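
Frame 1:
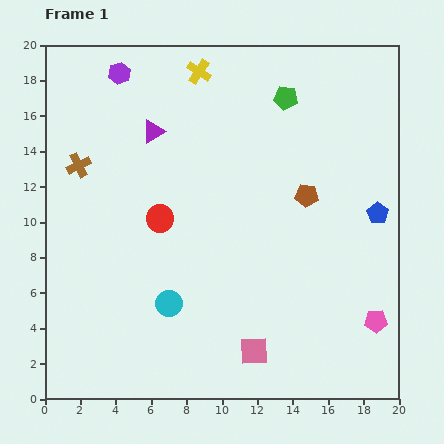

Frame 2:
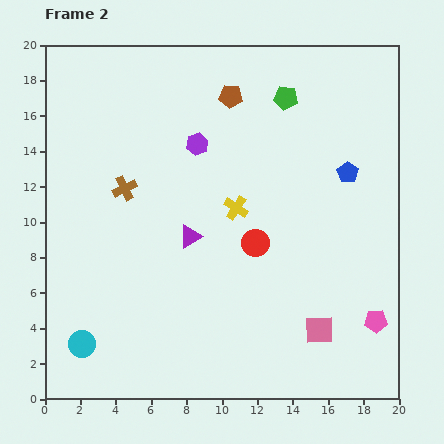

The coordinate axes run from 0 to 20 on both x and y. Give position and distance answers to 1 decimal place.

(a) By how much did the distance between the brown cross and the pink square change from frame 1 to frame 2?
-0.8

Distance in frame 1: 14.4. Distance in frame 2: 13.6.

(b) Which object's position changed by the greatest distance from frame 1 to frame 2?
the yellow cross

(moved 8.0; next 7.1)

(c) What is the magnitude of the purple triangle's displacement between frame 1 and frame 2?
6.3

The purple triangle moved from (6.1, 15.1) to (8.2, 9.2), a distance of √(2.1² + 5.9²) ≈ 6.3.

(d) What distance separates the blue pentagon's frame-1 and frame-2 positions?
2.9

The blue pentagon moved from (18.8, 10.5) to (17.1, 12.8), a distance of √(1.7² + 2.3²) ≈ 2.9.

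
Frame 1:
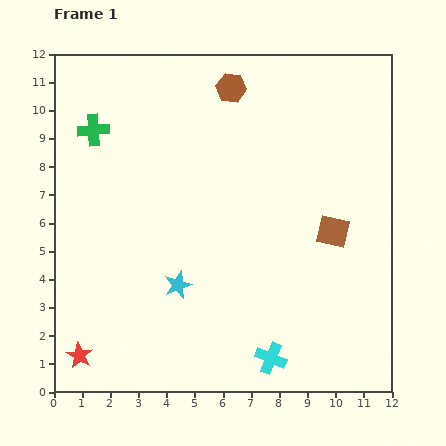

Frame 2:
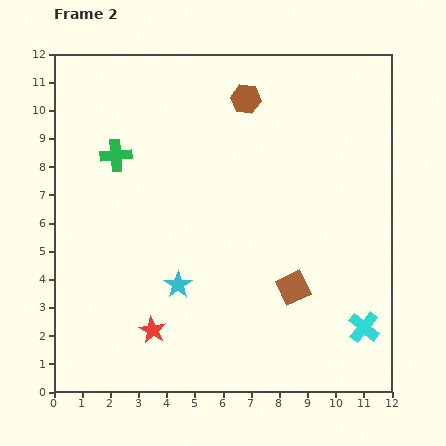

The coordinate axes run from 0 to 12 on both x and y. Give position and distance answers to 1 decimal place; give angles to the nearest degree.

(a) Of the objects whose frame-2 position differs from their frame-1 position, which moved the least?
the brown hexagon

(moved 0.6)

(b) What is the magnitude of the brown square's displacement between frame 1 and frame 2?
2.4

The brown square moved from (9.9, 5.7) to (8.5, 3.7), a distance of √(1.4² + 2.0²) ≈ 2.4.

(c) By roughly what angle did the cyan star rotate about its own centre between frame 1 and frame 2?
15° counter-clockwise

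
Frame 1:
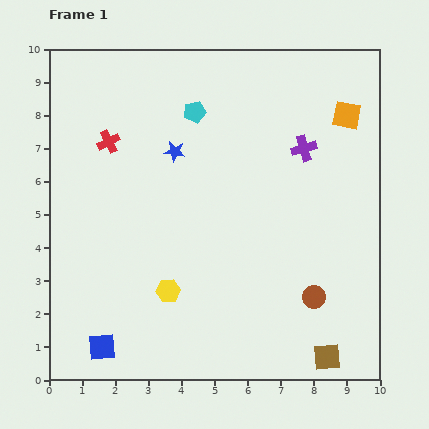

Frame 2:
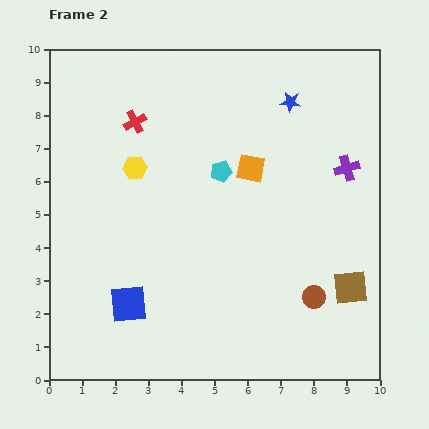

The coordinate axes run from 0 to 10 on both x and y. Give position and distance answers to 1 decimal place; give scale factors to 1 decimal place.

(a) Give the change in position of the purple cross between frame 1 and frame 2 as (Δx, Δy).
(1.3, -0.6)

The purple cross was at (7.7, 7.0) in frame 1 and (9.0, 6.4) in frame 2.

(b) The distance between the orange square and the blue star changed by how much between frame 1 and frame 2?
-3.0

Distance in frame 1: 5.3. Distance in frame 2: 2.3.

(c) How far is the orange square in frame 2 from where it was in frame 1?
3.3

The orange square moved from (9.0, 8.0) to (6.1, 6.4), a distance of √(2.9² + 1.6²) ≈ 3.3.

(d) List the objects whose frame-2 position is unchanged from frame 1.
the brown circle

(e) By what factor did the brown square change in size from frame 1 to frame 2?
1.3×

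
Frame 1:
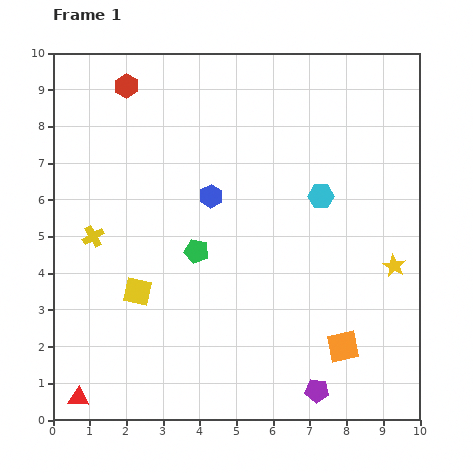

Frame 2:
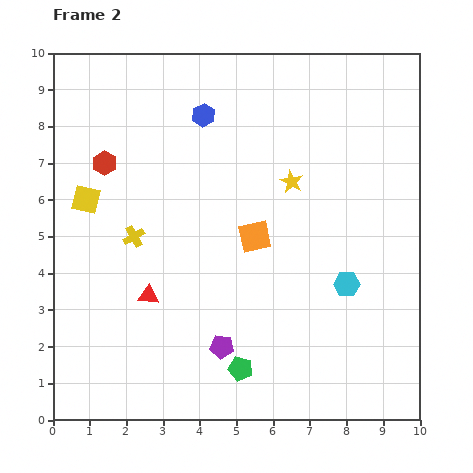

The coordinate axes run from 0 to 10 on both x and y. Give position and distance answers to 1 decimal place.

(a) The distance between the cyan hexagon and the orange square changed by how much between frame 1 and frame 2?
-1.3

Distance in frame 1: 4.1. Distance in frame 2: 2.8.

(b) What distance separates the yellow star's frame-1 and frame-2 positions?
3.6

The yellow star moved from (9.3, 4.2) to (6.5, 6.5), a distance of √(2.8² + 2.3²) ≈ 3.6.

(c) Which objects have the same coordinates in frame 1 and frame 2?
none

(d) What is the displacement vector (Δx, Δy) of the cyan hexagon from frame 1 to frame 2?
(0.7, -2.4)

The cyan hexagon was at (7.3, 6.1) in frame 1 and (8.0, 3.7) in frame 2.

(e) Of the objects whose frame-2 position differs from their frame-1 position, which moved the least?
the yellow cross

(moved 1.1)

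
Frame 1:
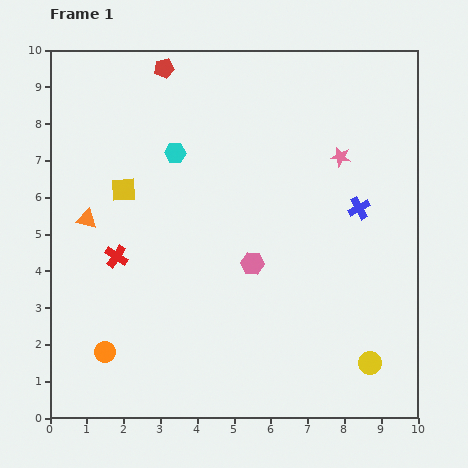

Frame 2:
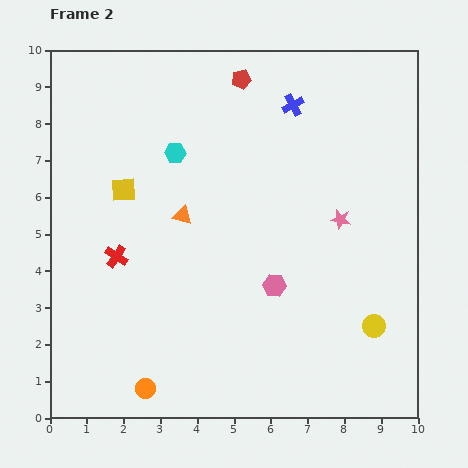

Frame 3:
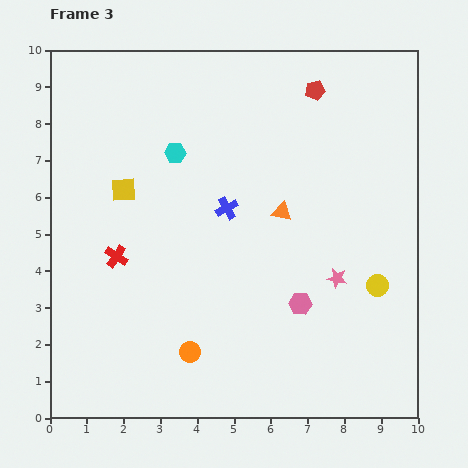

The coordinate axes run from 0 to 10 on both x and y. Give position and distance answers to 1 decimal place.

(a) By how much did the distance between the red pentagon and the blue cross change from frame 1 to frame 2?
-4.9

Distance in frame 1: 6.5. Distance in frame 2: 1.6.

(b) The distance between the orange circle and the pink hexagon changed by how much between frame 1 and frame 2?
-0.2

Distance in frame 1: 4.7. Distance in frame 2: 4.5.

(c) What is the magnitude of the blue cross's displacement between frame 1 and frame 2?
3.3

The blue cross moved from (8.4, 5.7) to (6.6, 8.5), a distance of √(1.8² + 2.8²) ≈ 3.3.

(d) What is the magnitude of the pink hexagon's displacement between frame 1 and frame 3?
1.7

The pink hexagon moved from (5.5, 4.2) to (6.8, 3.1), a distance of √(1.3² + 1.1²) ≈ 1.7.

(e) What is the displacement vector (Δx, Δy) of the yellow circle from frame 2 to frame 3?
(0.1, 1.1)

The yellow circle was at (8.8, 2.5) in frame 2 and (8.9, 3.6) in frame 3.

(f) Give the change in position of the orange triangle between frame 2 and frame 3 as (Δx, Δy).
(2.7, 0.1)

The orange triangle was at (3.6, 5.5) in frame 2 and (6.3, 5.6) in frame 3.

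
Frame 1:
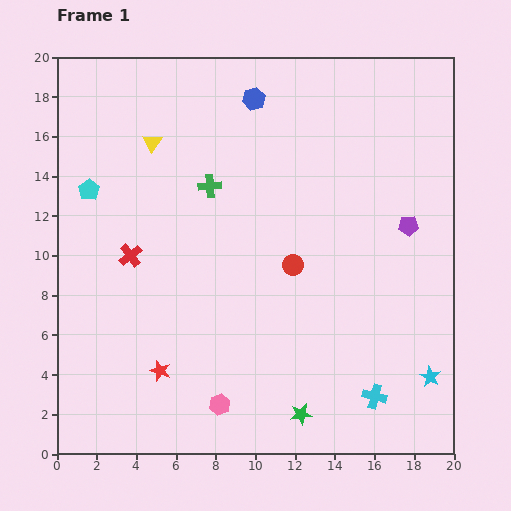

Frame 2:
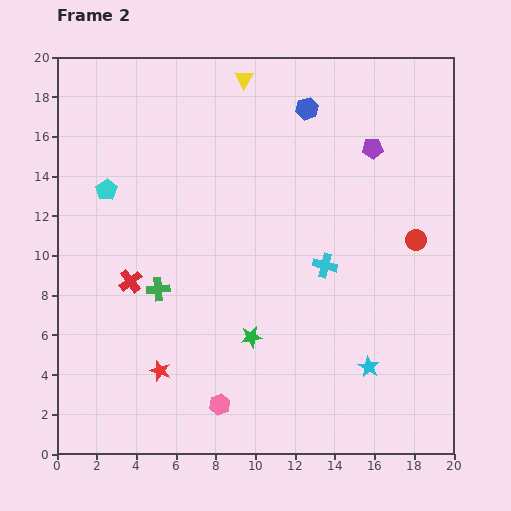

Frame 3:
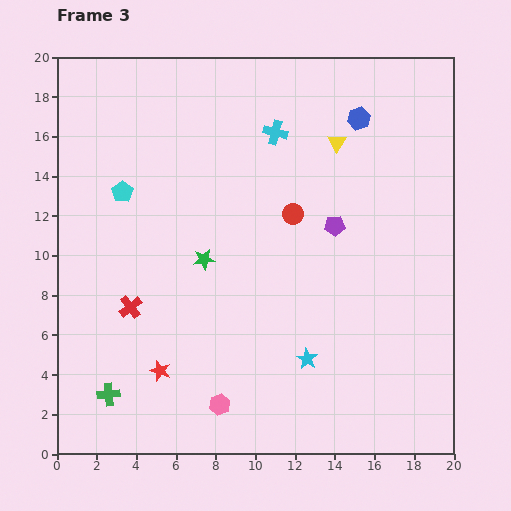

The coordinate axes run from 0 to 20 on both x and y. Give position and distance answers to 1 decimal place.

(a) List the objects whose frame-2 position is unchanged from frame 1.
the pink hexagon, the red star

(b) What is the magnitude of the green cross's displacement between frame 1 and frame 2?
5.8

The green cross moved from (7.7, 13.5) to (5.1, 8.3), a distance of √(2.6² + 5.2²) ≈ 5.8.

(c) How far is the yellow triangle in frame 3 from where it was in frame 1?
9.3

The yellow triangle moved from (4.8, 15.7) to (14.1, 15.7), a distance of √(9.3² + 0.0²) ≈ 9.3.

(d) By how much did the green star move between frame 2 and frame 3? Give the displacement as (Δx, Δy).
(-2.4, 3.9)

The green star was at (9.8, 5.9) in frame 2 and (7.4, 9.8) in frame 3.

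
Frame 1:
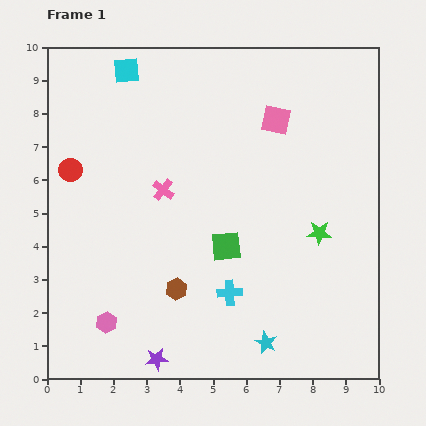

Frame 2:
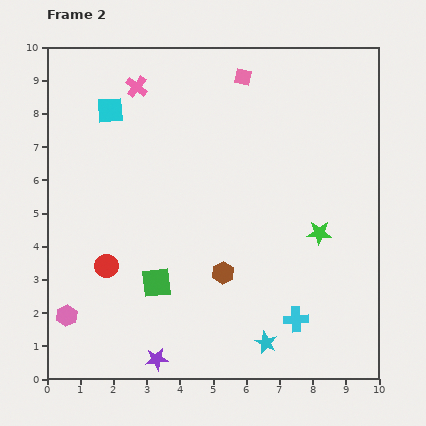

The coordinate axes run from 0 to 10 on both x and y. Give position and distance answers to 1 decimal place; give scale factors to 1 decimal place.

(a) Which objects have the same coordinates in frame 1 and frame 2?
the purple star, the green star, the cyan star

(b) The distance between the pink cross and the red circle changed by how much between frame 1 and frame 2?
+2.6

Distance in frame 1: 2.9. Distance in frame 2: 5.5.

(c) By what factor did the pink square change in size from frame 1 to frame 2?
0.6×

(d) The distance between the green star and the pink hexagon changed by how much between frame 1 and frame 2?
+1.1

Distance in frame 1: 6.9. Distance in frame 2: 8.0.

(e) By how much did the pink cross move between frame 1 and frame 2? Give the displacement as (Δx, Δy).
(-0.8, 3.1)

The pink cross was at (3.5, 5.7) in frame 1 and (2.7, 8.8) in frame 2.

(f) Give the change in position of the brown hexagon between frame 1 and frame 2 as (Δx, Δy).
(1.4, 0.5)

The brown hexagon was at (3.9, 2.7) in frame 1 and (5.3, 3.2) in frame 2.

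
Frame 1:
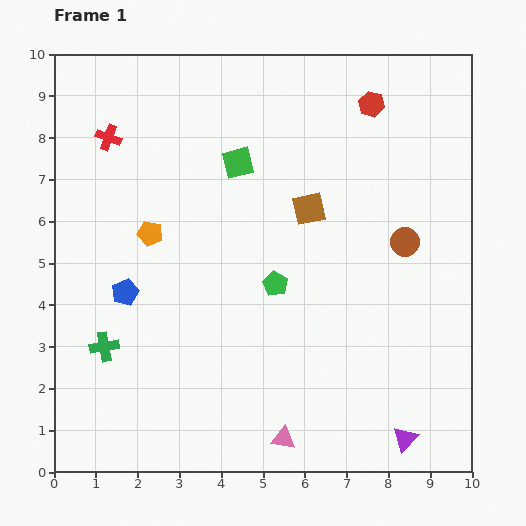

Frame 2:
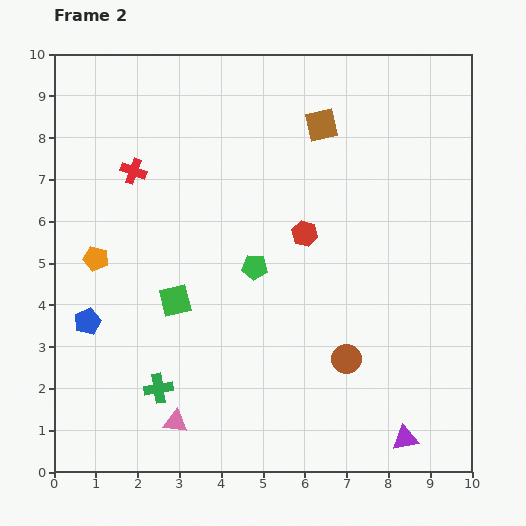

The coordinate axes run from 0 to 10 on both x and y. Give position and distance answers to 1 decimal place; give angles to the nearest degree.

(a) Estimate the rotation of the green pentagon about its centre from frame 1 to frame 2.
23° counter-clockwise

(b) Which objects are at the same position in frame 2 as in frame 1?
the purple triangle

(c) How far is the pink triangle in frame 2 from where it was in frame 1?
2.6

The pink triangle moved from (5.5, 0.8) to (2.9, 1.2), a distance of √(2.6² + 0.4²) ≈ 2.6.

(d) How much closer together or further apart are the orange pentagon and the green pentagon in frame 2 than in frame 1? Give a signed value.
+0.6

Distance in frame 1: 3.2. Distance in frame 2: 3.8.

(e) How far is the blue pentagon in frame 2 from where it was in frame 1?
1.1

The blue pentagon moved from (1.7, 4.3) to (0.8, 3.6), a distance of √(0.9² + 0.7²) ≈ 1.1.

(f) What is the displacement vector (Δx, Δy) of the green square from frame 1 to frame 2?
(-1.5, -3.3)

The green square was at (4.4, 7.4) in frame 1 and (2.9, 4.1) in frame 2.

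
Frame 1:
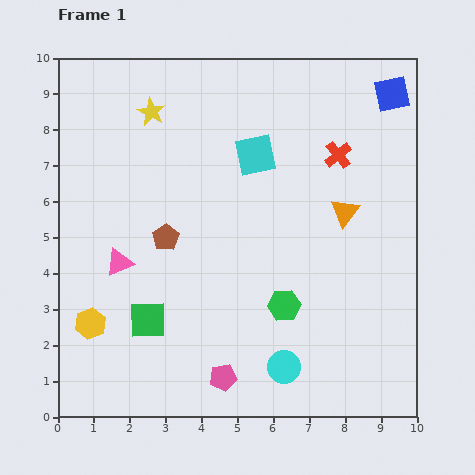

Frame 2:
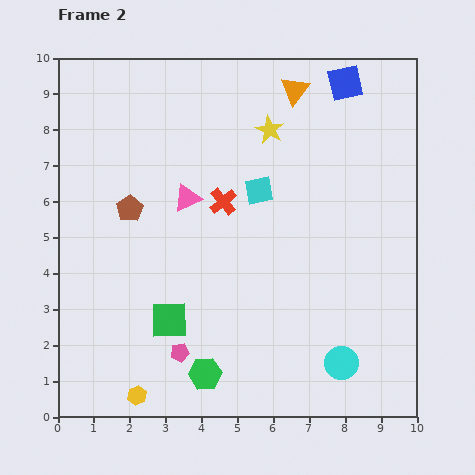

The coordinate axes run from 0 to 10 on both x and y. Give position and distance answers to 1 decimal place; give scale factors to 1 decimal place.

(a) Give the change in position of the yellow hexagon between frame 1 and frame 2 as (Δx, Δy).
(1.3, -2.0)

The yellow hexagon was at (0.9, 2.6) in frame 1 and (2.2, 0.6) in frame 2.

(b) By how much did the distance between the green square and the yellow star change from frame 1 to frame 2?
+0.2

Distance in frame 1: 5.8. Distance in frame 2: 6.0.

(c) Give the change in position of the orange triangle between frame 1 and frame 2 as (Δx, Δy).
(-1.4, 3.4)

The orange triangle was at (8.0, 5.7) in frame 1 and (6.6, 9.1) in frame 2.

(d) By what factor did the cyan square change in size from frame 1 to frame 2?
0.7×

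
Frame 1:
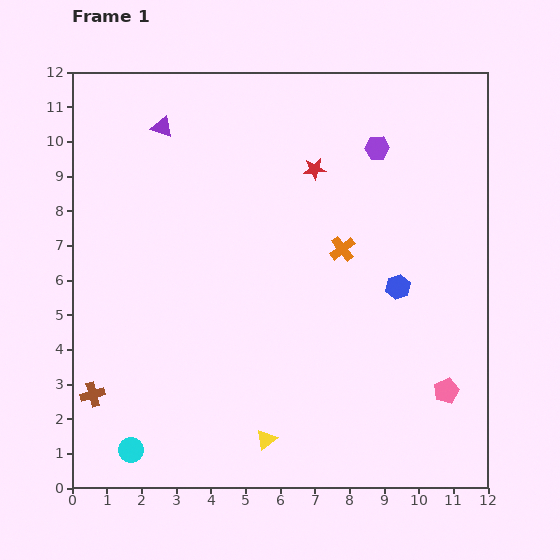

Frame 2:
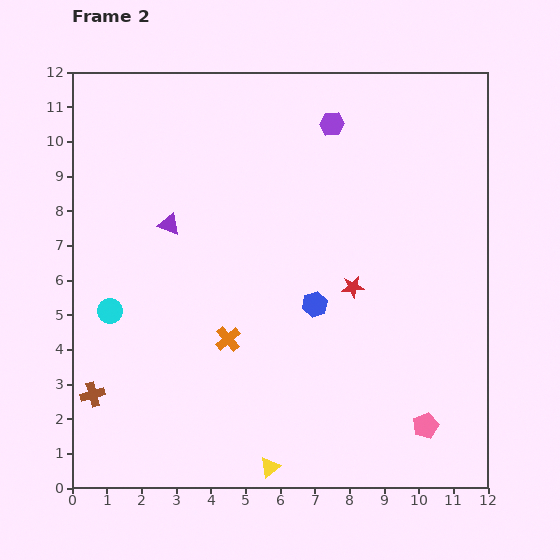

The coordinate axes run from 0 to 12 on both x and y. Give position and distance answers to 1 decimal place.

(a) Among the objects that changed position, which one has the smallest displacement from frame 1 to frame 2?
the yellow triangle

(moved 0.8)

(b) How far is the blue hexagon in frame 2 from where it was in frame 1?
2.5

The blue hexagon moved from (9.4, 5.8) to (7.0, 5.3), a distance of √(2.4² + 0.5²) ≈ 2.5.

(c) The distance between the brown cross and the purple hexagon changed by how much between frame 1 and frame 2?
-0.4

Distance in frame 1: 10.8. Distance in frame 2: 10.4.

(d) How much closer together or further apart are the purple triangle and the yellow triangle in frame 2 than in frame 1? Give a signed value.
-1.9

Distance in frame 1: 9.5. Distance in frame 2: 7.6.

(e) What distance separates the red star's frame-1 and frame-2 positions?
3.6

The red star moved from (7.0, 9.2) to (8.1, 5.8), a distance of √(1.1² + 3.4²) ≈ 3.6.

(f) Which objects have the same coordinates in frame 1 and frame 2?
the brown cross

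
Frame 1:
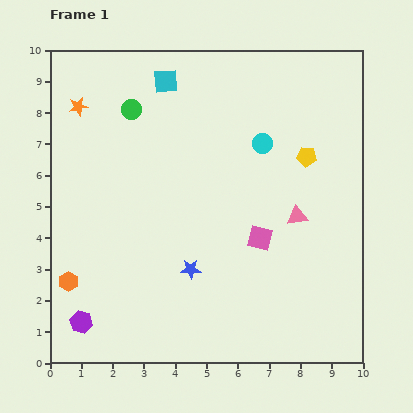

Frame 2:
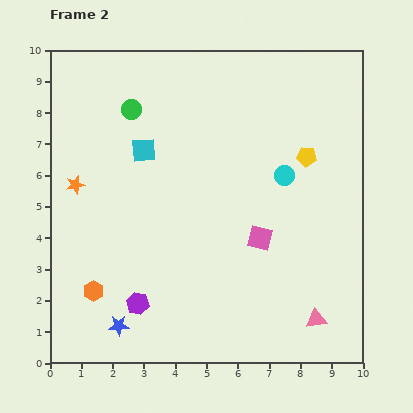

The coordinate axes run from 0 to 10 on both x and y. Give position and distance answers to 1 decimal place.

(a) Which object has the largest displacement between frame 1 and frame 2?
the pink triangle

(moved 3.4; next 2.9)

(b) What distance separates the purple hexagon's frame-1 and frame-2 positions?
1.9

The purple hexagon moved from (1.0, 1.3) to (2.8, 1.9), a distance of √(1.8² + 0.6²) ≈ 1.9.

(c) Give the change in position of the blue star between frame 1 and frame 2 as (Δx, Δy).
(-2.3, -1.8)

The blue star was at (4.5, 3.0) in frame 1 and (2.2, 1.2) in frame 2.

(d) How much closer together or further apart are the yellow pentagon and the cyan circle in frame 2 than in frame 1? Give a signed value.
-0.6

Distance in frame 1: 1.5. Distance in frame 2: 0.9.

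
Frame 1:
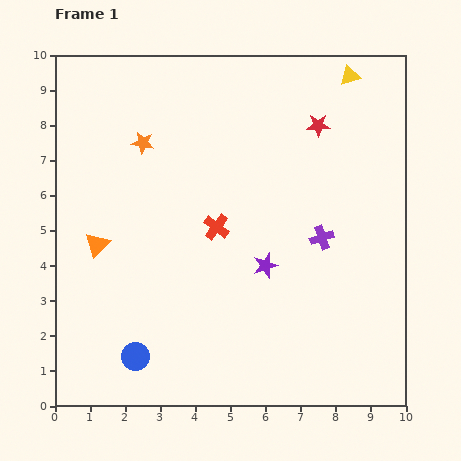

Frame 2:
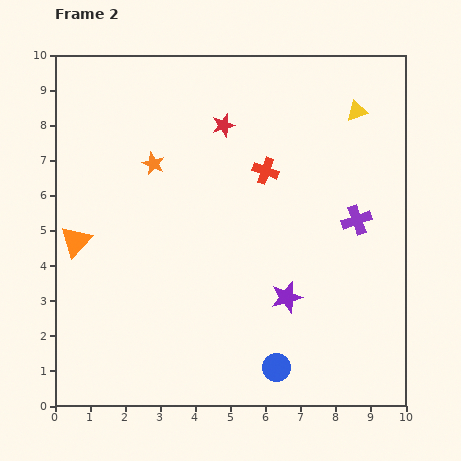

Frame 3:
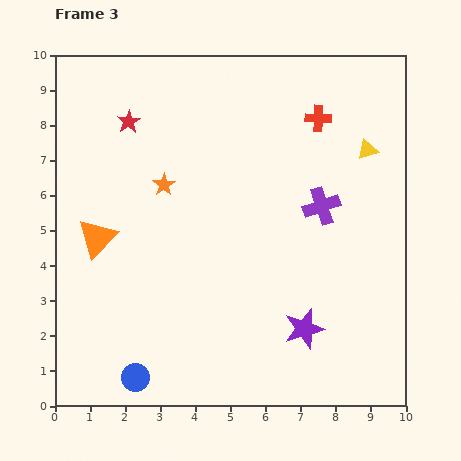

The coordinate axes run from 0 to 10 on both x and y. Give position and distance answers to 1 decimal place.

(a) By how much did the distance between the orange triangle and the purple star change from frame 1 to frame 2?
+1.4

Distance in frame 1: 4.8. Distance in frame 2: 6.2.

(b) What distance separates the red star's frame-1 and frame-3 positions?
5.4

The red star moved from (7.5, 8.0) to (2.1, 8.1), a distance of √(5.4² + 0.1²) ≈ 5.4.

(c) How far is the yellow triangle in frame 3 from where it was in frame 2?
1.1

The yellow triangle moved from (8.6, 8.4) to (8.9, 7.3), a distance of √(0.3² + 1.1²) ≈ 1.1.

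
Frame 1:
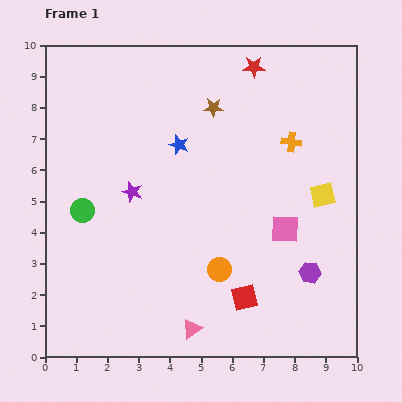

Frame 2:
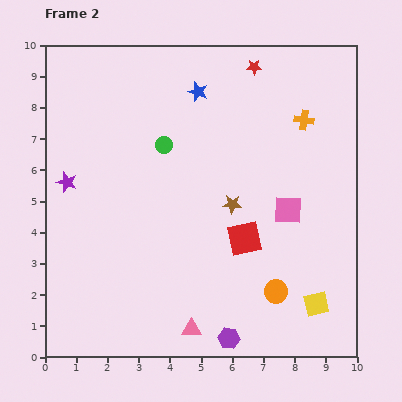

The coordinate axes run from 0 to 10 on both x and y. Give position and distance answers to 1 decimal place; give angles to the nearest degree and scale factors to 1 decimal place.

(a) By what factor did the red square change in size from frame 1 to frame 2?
1.3×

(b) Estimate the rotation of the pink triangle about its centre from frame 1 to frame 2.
34° clockwise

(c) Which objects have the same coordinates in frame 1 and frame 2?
the pink triangle, the red star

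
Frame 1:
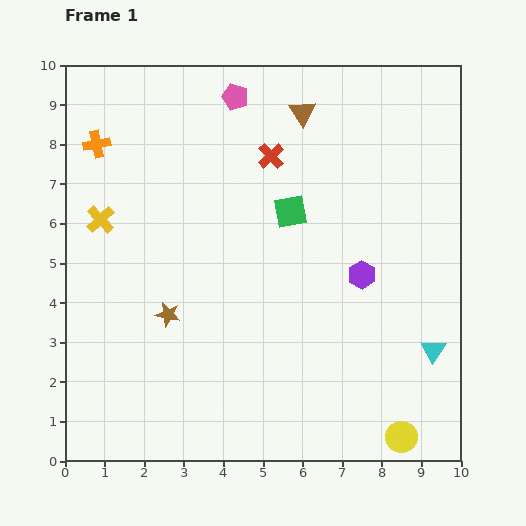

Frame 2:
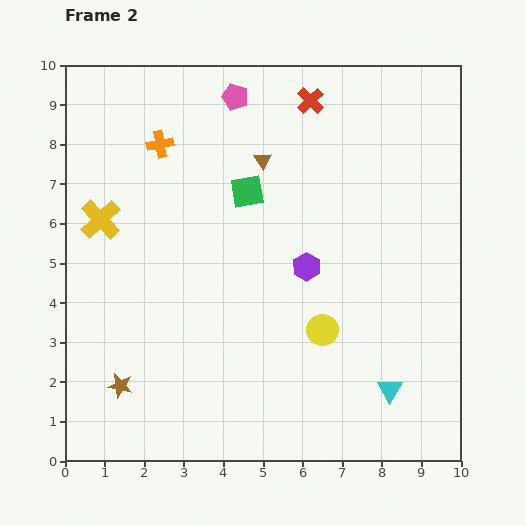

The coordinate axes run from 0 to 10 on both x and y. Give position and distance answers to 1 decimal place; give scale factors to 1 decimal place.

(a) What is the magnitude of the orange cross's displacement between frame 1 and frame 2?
1.6

The orange cross moved from (0.8, 8.0) to (2.4, 8.0), a distance of √(1.6² + 0.0²) ≈ 1.6.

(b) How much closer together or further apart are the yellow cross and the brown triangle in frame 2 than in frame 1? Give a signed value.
-1.4

Distance in frame 1: 5.8. Distance in frame 2: 4.4.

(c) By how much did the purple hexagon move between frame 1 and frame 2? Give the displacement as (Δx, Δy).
(-1.4, 0.2)

The purple hexagon was at (7.5, 4.7) in frame 1 and (6.1, 4.9) in frame 2.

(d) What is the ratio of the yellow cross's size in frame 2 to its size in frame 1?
1.4×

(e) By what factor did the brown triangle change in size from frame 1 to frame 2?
0.7×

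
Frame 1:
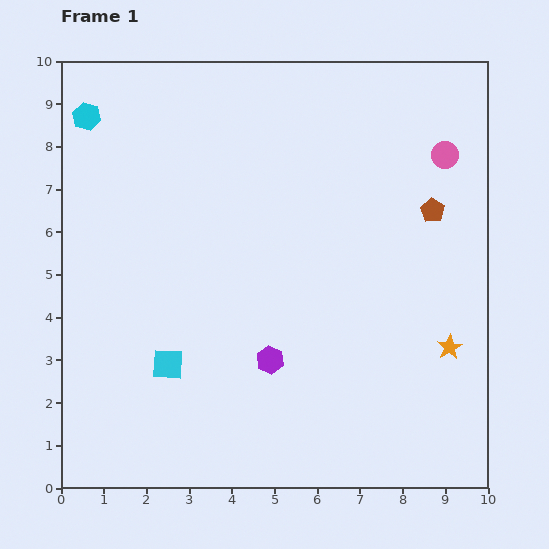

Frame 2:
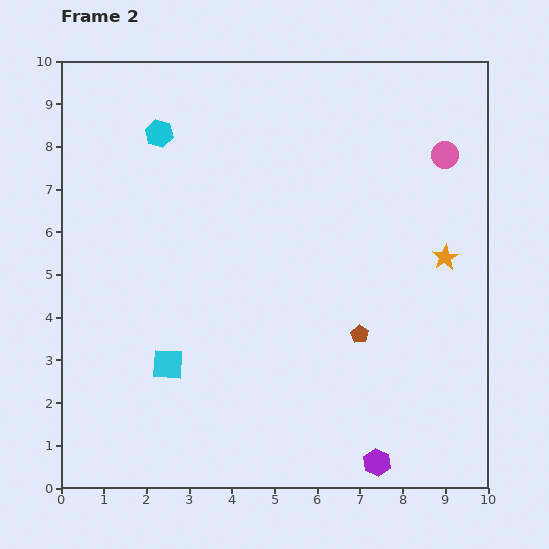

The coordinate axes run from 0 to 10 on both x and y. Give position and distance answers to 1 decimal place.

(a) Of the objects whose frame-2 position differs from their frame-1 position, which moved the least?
the cyan hexagon

(moved 1.7)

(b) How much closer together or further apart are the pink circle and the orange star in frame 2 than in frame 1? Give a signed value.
-2.1

Distance in frame 1: 4.5. Distance in frame 2: 2.4.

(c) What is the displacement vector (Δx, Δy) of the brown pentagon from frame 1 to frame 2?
(-1.7, -2.9)

The brown pentagon was at (8.7, 6.5) in frame 1 and (7.0, 3.6) in frame 2.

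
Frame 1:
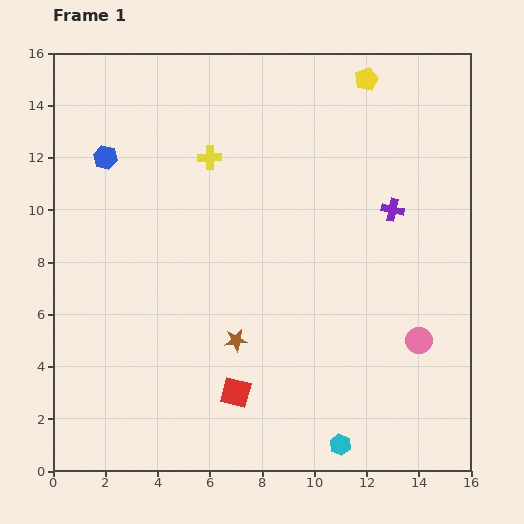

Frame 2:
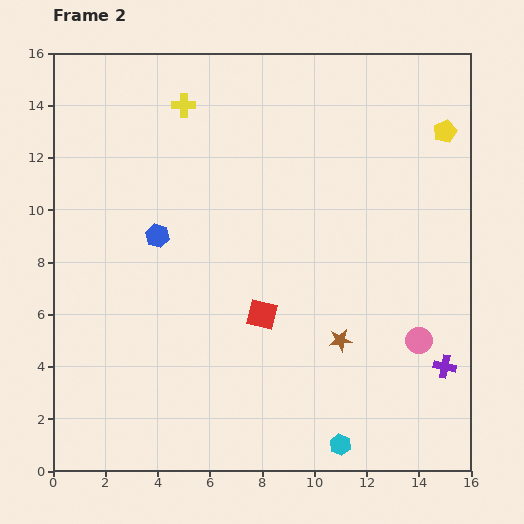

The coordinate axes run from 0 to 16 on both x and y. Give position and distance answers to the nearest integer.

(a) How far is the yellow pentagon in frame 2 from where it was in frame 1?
4

The yellow pentagon moved from (12, 15) to (15, 13), a distance of √(3² + 2²) ≈ 4.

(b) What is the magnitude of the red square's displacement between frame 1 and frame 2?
3

The red square moved from (7, 3) to (8, 6), a distance of √(1² + 3²) ≈ 3.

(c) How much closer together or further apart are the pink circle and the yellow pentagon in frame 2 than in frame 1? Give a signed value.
-2

Distance in frame 1: 10. Distance in frame 2: 8.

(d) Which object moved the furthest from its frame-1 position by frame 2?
the purple cross

(moved 6; next 4)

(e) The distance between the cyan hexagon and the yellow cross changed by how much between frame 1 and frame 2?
+2

Distance in frame 1: 12. Distance in frame 2: 14.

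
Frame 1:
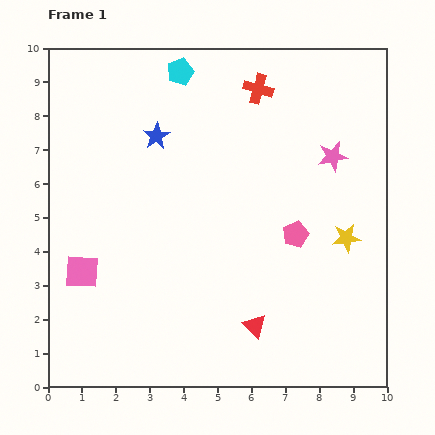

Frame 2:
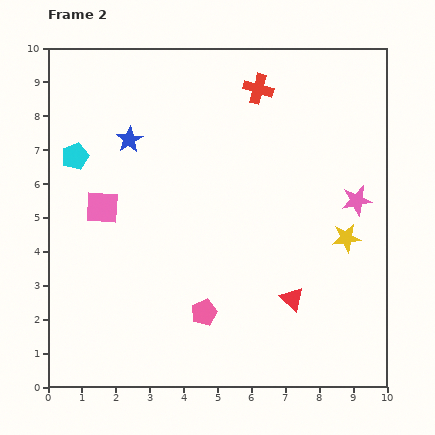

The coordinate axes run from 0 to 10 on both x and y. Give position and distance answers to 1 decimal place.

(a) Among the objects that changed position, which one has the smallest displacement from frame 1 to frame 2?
the blue star

(moved 0.8)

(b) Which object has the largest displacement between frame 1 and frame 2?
the cyan pentagon

(moved 4.0; next 3.5)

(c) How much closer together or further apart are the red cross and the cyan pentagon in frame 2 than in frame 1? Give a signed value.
+3.4

Distance in frame 1: 2.4. Distance in frame 2: 5.8.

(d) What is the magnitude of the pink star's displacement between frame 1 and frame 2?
1.5

The pink star moved from (8.4, 6.8) to (9.1, 5.5), a distance of √(0.7² + 1.3²) ≈ 1.5.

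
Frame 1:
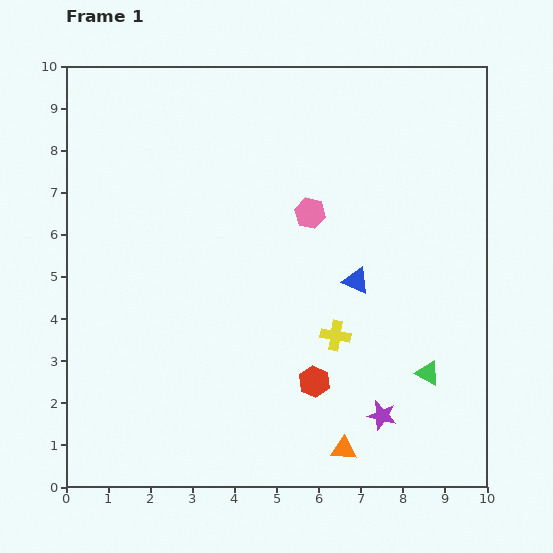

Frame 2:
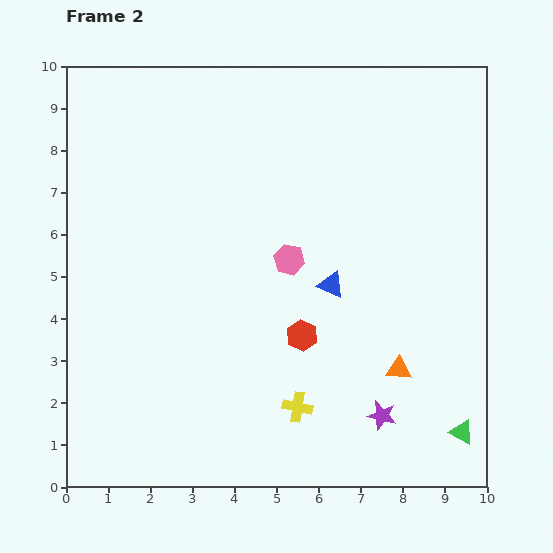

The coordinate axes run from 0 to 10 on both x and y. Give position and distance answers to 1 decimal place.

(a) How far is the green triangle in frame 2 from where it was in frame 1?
1.6

The green triangle moved from (8.6, 2.7) to (9.4, 1.3), a distance of √(0.8² + 1.4²) ≈ 1.6.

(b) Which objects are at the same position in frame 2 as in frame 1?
the purple star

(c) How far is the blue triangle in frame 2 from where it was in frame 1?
0.6

The blue triangle moved from (6.9, 4.9) to (6.3, 4.8), a distance of √(0.6² + 0.1²) ≈ 0.6.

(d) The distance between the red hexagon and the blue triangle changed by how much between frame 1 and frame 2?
-1.2

Distance in frame 1: 2.6. Distance in frame 2: 1.4.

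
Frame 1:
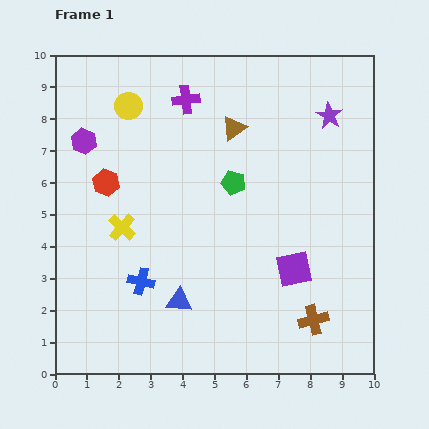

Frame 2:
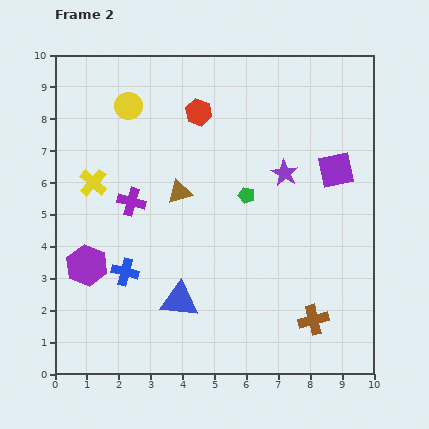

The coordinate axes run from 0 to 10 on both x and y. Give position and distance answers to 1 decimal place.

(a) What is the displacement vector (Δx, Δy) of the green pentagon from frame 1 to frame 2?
(0.4, -0.4)

The green pentagon was at (5.6, 6.0) in frame 1 and (6.0, 5.6) in frame 2.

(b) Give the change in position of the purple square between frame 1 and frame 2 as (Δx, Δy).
(1.3, 3.1)

The purple square was at (7.5, 3.3) in frame 1 and (8.8, 6.4) in frame 2.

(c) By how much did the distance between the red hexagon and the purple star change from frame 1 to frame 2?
-4.0

Distance in frame 1: 7.3. Distance in frame 2: 3.3.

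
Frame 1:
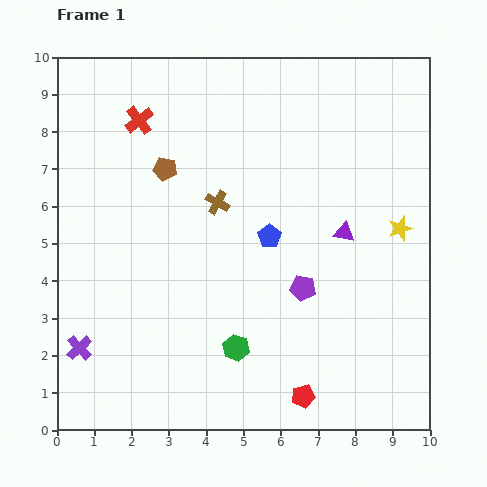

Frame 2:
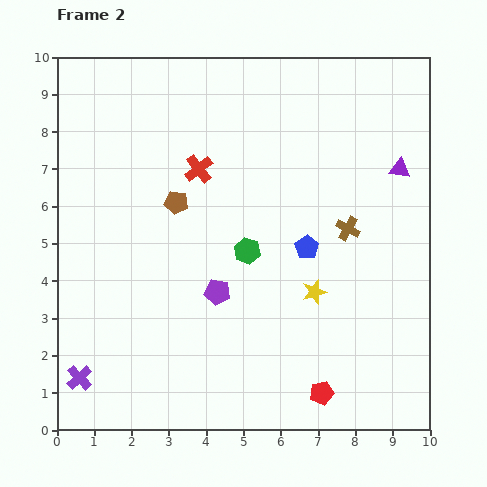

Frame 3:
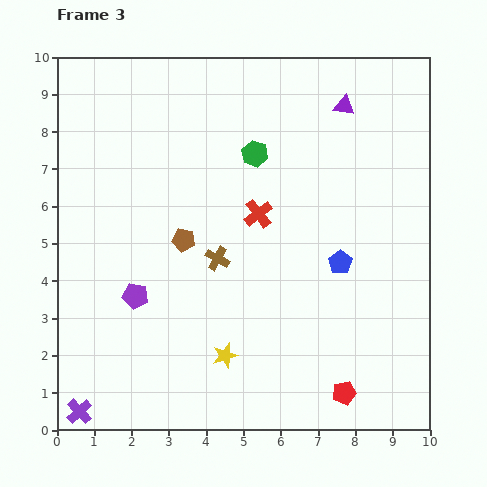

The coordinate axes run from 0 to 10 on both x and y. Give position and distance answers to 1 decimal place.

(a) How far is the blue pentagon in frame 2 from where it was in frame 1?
1.0

The blue pentagon moved from (5.7, 5.2) to (6.7, 4.9), a distance of √(1.0² + 0.3²) ≈ 1.0.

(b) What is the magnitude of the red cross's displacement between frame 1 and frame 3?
4.1

The red cross moved from (2.2, 8.3) to (5.4, 5.8), a distance of √(3.2² + 2.5²) ≈ 4.1.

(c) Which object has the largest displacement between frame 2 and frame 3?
the brown cross

(moved 3.6; next 2.9)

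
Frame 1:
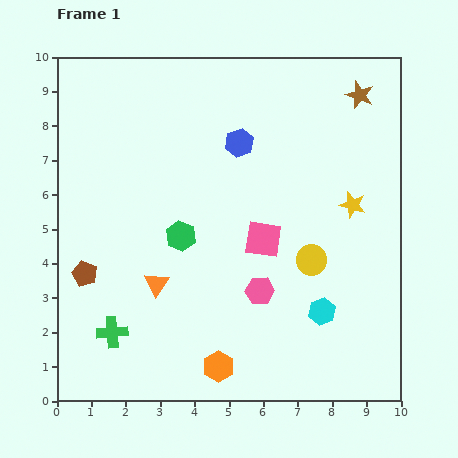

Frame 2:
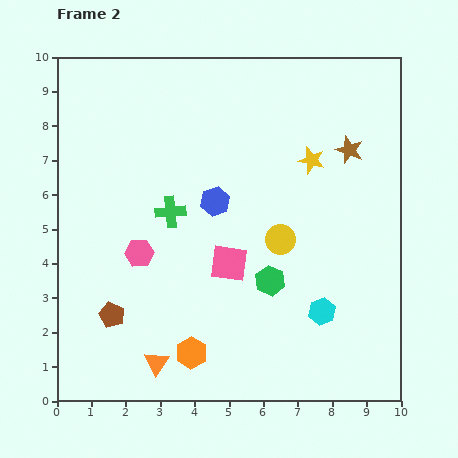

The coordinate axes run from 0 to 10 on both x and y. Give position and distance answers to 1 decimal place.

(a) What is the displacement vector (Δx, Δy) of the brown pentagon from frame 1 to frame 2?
(0.8, -1.2)

The brown pentagon was at (0.8, 3.7) in frame 1 and (1.6, 2.5) in frame 2.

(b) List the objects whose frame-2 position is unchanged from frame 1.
the cyan hexagon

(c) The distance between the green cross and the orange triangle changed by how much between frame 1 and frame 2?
+2.5

Distance in frame 1: 1.9. Distance in frame 2: 4.4.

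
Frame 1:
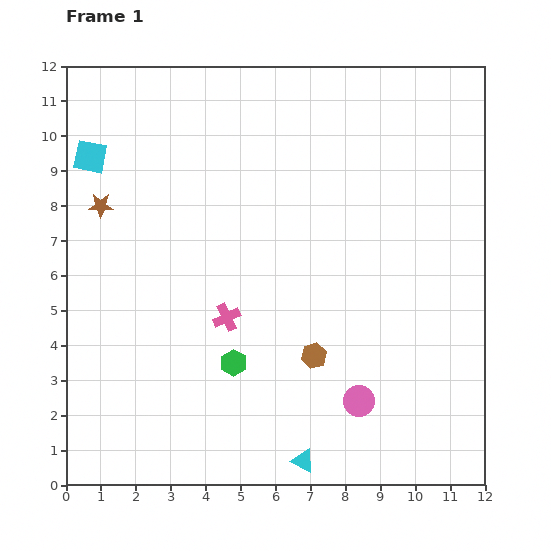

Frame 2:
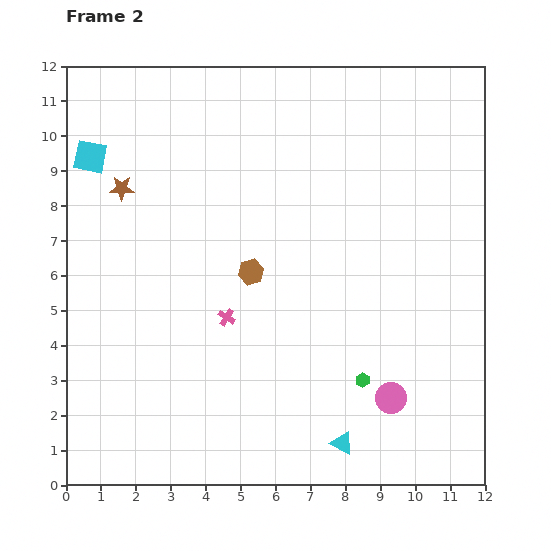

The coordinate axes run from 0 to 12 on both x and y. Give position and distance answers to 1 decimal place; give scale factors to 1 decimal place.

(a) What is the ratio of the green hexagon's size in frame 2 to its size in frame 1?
0.6×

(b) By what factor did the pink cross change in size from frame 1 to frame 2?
0.6×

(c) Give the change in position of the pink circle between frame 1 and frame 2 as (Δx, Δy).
(0.9, 0.1)

The pink circle was at (8.4, 2.4) in frame 1 and (9.3, 2.5) in frame 2.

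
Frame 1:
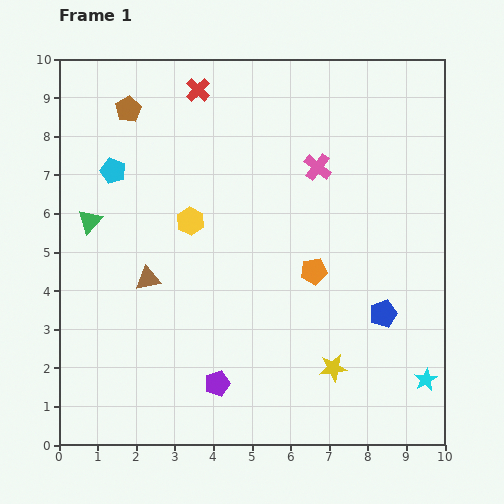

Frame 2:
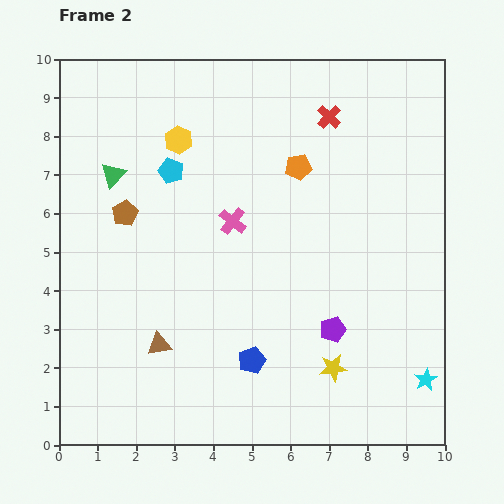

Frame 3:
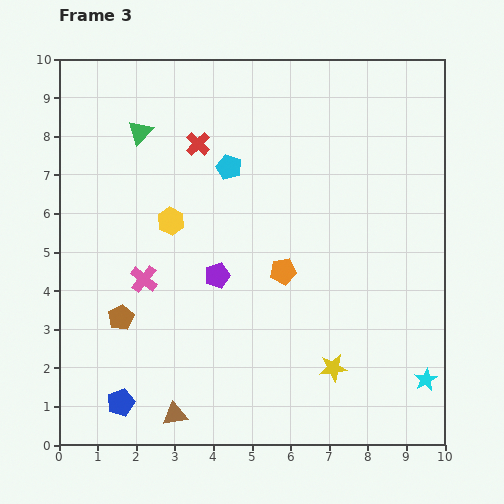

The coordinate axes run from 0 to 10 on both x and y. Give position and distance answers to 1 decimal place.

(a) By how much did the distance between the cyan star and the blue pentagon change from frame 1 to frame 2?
+2.5

Distance in frame 1: 2.0. Distance in frame 2: 4.5.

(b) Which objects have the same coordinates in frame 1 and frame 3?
the cyan star, the yellow star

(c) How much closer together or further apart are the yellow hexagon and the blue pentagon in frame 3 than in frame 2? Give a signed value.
-1.1

Distance in frame 2: 6.0. Distance in frame 3: 4.9.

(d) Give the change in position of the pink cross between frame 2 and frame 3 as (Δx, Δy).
(-2.3, -1.5)

The pink cross was at (4.5, 5.8) in frame 2 and (2.2, 4.3) in frame 3.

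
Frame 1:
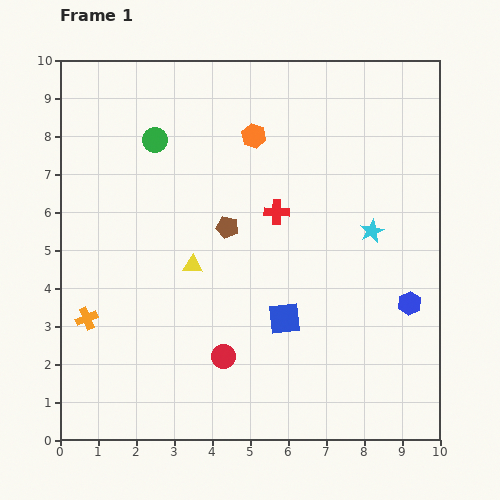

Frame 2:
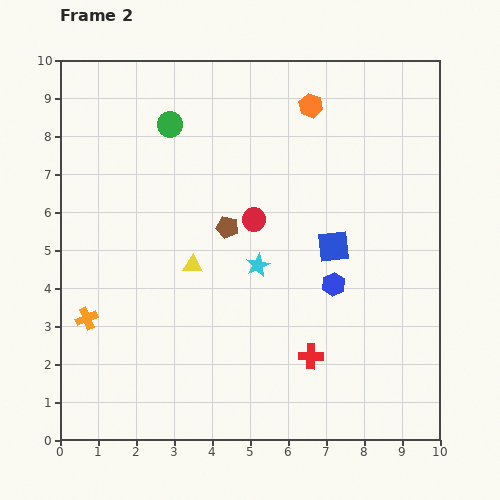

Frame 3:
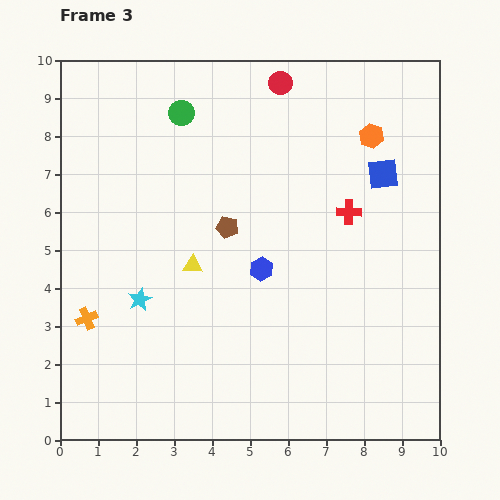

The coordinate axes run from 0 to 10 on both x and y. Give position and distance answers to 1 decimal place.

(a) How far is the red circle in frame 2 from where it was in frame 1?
3.7

The red circle moved from (4.3, 2.2) to (5.1, 5.8), a distance of √(0.8² + 3.6²) ≈ 3.7.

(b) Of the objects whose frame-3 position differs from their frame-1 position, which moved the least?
the green circle

(moved 1.0)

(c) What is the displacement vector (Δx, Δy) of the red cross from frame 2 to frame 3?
(1.0, 3.8)

The red cross was at (6.6, 2.2) in frame 2 and (7.6, 6.0) in frame 3.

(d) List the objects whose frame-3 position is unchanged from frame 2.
the orange cross, the yellow triangle, the brown pentagon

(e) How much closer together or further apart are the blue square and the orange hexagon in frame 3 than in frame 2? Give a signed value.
-2.7

Distance in frame 2: 3.7. Distance in frame 3: 1.0.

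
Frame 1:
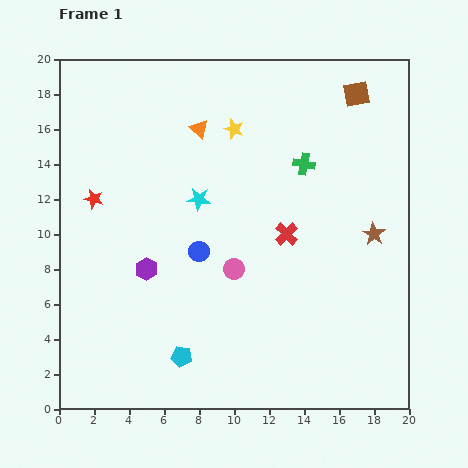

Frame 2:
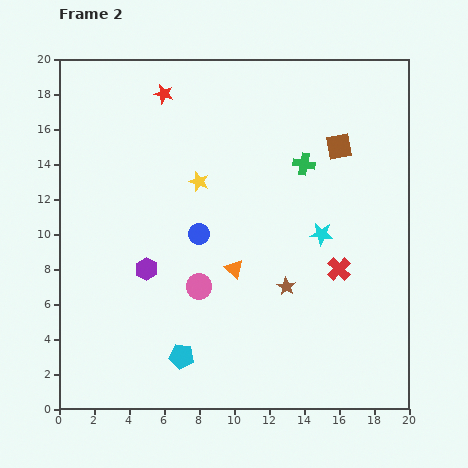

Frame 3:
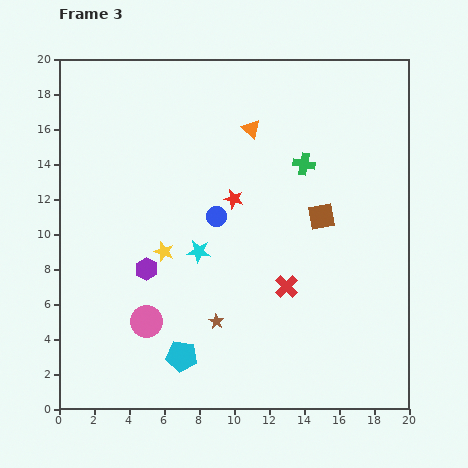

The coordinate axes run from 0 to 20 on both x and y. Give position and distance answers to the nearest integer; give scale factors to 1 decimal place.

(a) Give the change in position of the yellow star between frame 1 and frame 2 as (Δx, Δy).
(-2, -3)

The yellow star was at (10, 16) in frame 1 and (8, 13) in frame 2.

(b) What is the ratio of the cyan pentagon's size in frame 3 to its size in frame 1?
1.5×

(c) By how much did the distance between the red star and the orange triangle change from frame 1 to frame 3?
-3

Distance in frame 1: 7. Distance in frame 3: 4.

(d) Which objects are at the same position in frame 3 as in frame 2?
the purple hexagon, the green cross, the cyan pentagon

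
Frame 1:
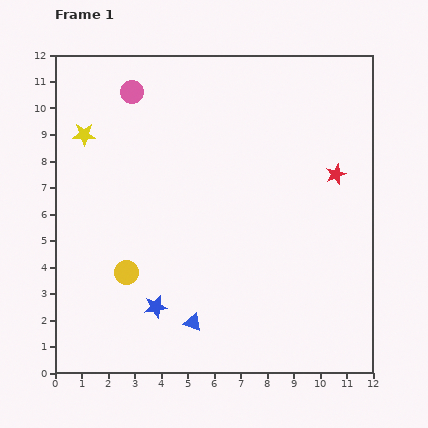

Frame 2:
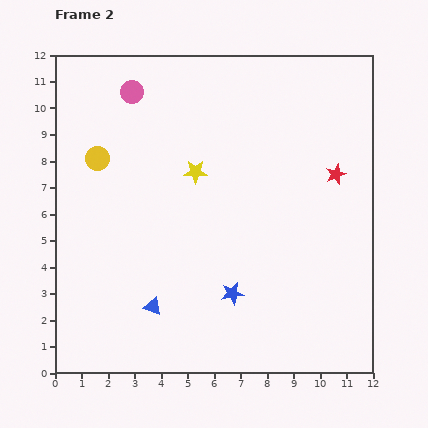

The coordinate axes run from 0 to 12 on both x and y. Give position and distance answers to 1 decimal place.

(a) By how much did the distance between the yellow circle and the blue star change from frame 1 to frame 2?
+5.5

Distance in frame 1: 1.7. Distance in frame 2: 7.2.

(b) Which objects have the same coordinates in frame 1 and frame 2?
the red star, the pink circle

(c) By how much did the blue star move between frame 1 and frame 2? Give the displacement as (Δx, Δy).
(2.9, 0.5)

The blue star was at (3.8, 2.5) in frame 1 and (6.7, 3.0) in frame 2.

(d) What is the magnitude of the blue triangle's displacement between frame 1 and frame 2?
1.6

The blue triangle moved from (5.2, 1.9) to (3.7, 2.5), a distance of √(1.5² + 0.6²) ≈ 1.6.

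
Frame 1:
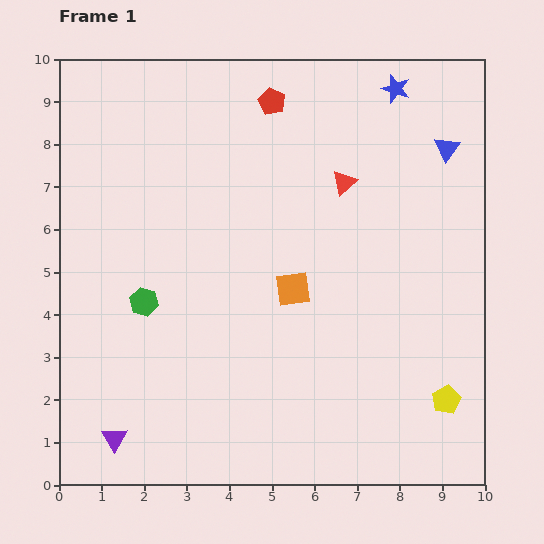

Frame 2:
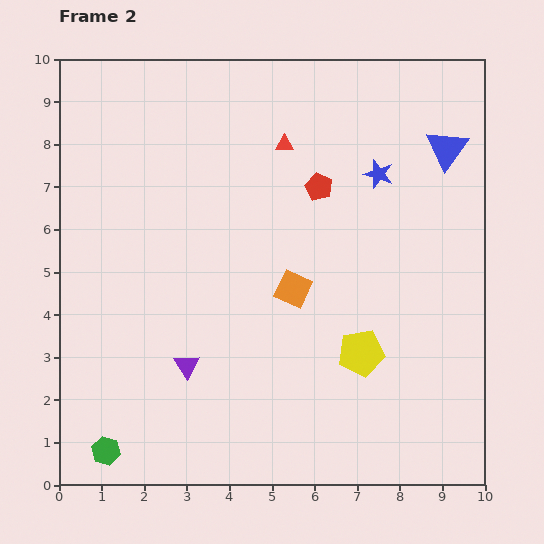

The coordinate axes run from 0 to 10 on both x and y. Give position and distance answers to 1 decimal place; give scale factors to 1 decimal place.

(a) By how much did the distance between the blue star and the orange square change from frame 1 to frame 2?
-1.9

Distance in frame 1: 5.3. Distance in frame 2: 3.4.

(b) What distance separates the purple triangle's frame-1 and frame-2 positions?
2.4

The purple triangle moved from (1.3, 1.1) to (3.0, 2.8), a distance of √(1.7² + 1.7²) ≈ 2.4.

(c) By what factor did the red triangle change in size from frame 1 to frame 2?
0.7×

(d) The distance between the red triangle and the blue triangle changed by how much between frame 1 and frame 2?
+1.3

Distance in frame 1: 2.5. Distance in frame 2: 3.8.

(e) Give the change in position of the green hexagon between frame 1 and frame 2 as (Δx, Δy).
(-0.9, -3.5)

The green hexagon was at (2.0, 4.3) in frame 1 and (1.1, 0.8) in frame 2.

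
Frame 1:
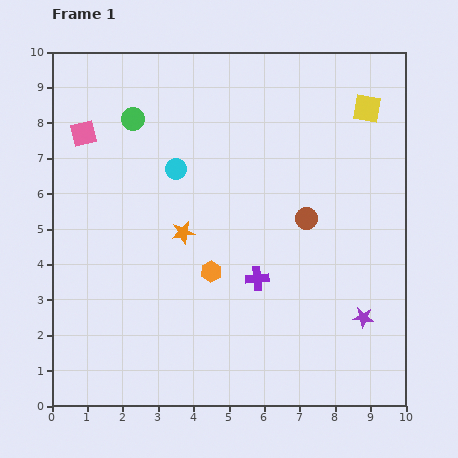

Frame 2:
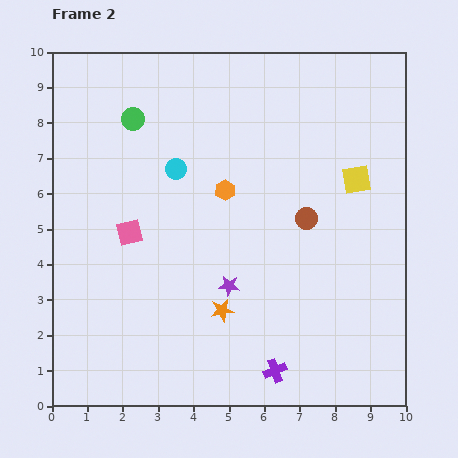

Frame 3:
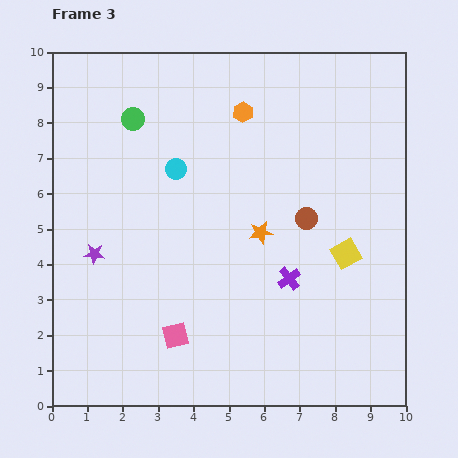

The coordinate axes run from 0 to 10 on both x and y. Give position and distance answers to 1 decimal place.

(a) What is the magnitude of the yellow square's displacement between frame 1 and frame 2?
2.0

The yellow square moved from (8.9, 8.4) to (8.6, 6.4), a distance of √(0.3² + 2.0²) ≈ 2.0.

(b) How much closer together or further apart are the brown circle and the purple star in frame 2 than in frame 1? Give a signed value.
-0.3

Distance in frame 1: 3.2. Distance in frame 2: 2.9.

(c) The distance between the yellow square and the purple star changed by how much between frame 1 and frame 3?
+1.2

Distance in frame 1: 5.9. Distance in frame 3: 7.1.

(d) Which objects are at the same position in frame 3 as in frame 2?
the brown circle, the green circle, the cyan circle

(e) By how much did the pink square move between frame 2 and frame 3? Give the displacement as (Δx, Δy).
(1.3, -2.9)

The pink square was at (2.2, 4.9) in frame 2 and (3.5, 2.0) in frame 3.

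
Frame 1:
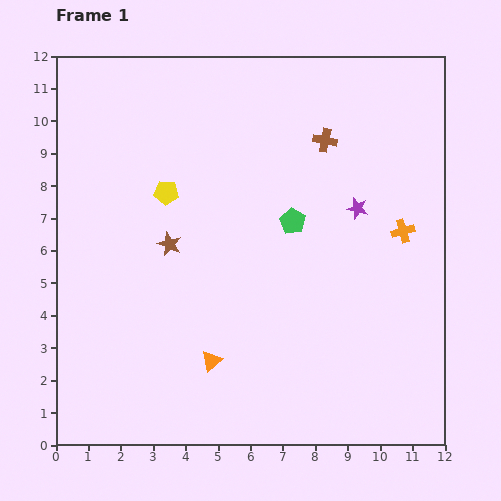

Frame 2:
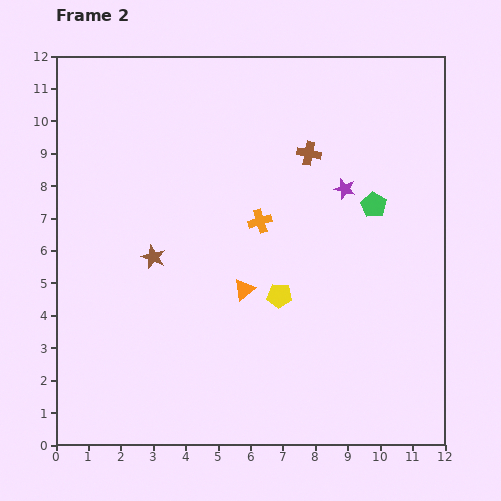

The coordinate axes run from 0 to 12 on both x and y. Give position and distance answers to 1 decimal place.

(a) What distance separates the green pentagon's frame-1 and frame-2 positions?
2.5

The green pentagon moved from (7.3, 6.9) to (9.8, 7.4), a distance of √(2.5² + 0.5²) ≈ 2.5.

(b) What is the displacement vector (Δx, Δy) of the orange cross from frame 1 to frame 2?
(-4.4, 0.3)

The orange cross was at (10.7, 6.6) in frame 1 and (6.3, 6.9) in frame 2.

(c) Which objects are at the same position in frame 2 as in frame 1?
none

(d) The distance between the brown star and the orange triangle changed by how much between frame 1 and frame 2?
-0.8

Distance in frame 1: 3.8. Distance in frame 2: 3.0.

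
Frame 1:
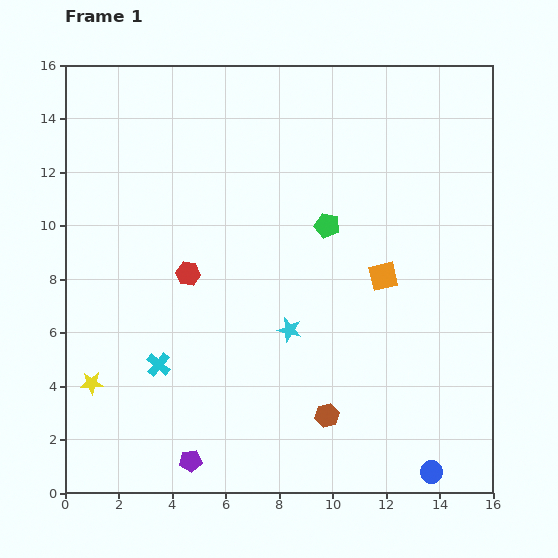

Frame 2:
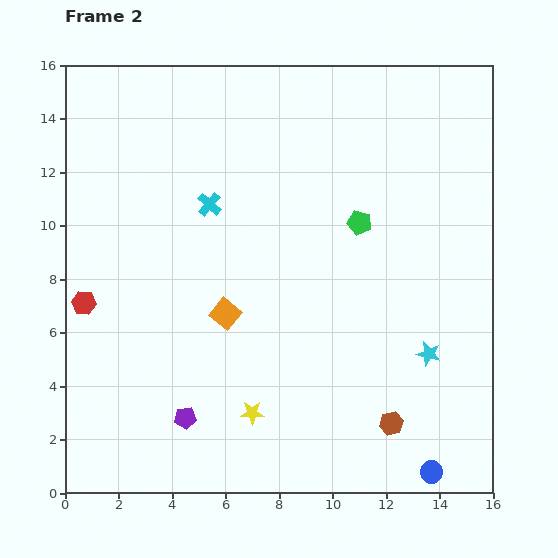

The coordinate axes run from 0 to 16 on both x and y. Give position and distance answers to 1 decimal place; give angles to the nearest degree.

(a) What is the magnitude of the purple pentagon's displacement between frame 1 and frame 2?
1.6

The purple pentagon moved from (4.7, 1.2) to (4.5, 2.8), a distance of √(0.2² + 1.6²) ≈ 1.6.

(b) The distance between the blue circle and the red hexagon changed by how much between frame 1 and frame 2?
+2.7

Distance in frame 1: 11.7. Distance in frame 2: 14.4.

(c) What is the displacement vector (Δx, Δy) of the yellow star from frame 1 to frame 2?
(6.0, -1.1)

The yellow star was at (1.0, 4.1) in frame 1 and (7.0, 3.0) in frame 2.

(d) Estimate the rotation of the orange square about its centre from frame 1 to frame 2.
37° counter-clockwise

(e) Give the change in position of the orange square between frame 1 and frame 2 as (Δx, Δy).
(-5.9, -1.4)

The orange square was at (11.9, 8.1) in frame 1 and (6.0, 6.7) in frame 2.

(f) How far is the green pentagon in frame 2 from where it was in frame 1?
1.2

The green pentagon moved from (9.8, 10.0) to (11.0, 10.1), a distance of √(1.2² + 0.1²) ≈ 1.2.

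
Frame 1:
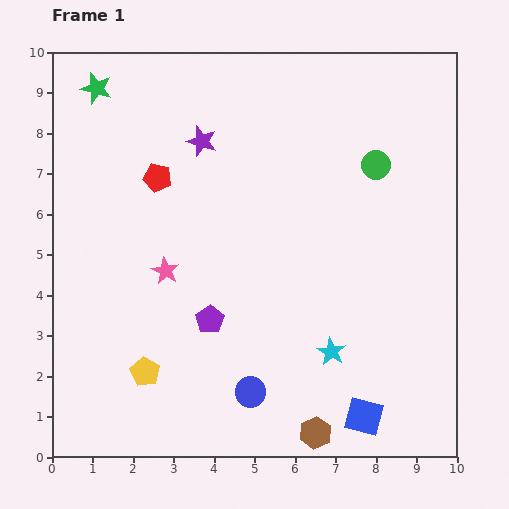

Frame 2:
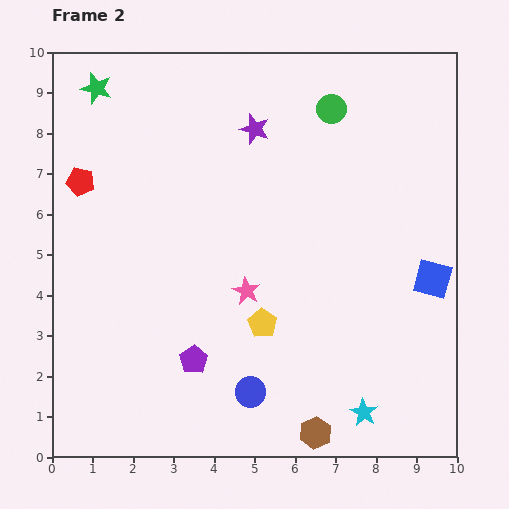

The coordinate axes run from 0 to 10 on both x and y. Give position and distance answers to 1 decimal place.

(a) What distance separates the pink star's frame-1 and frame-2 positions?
2.1

The pink star moved from (2.8, 4.6) to (4.8, 4.1), a distance of √(2.0² + 0.5²) ≈ 2.1.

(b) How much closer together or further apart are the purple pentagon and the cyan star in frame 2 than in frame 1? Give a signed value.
+1.3

Distance in frame 1: 3.1. Distance in frame 2: 4.4.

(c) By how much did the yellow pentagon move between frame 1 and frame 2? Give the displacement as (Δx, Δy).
(2.9, 1.2)

The yellow pentagon was at (2.3, 2.1) in frame 1 and (5.2, 3.3) in frame 2.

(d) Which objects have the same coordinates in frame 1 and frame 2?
the brown hexagon, the blue circle, the green star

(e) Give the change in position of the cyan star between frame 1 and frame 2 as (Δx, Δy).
(0.8, -1.5)

The cyan star was at (6.9, 2.6) in frame 1 and (7.7, 1.1) in frame 2.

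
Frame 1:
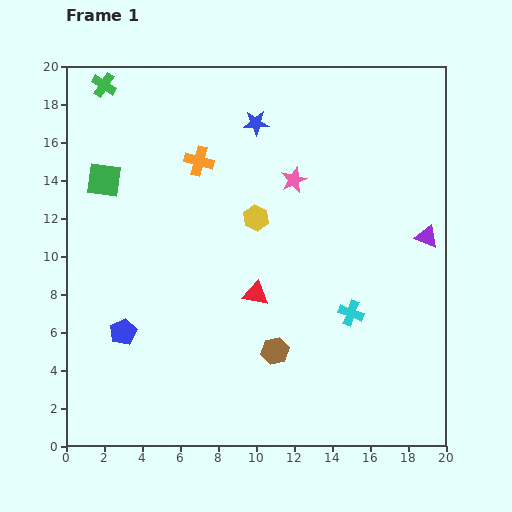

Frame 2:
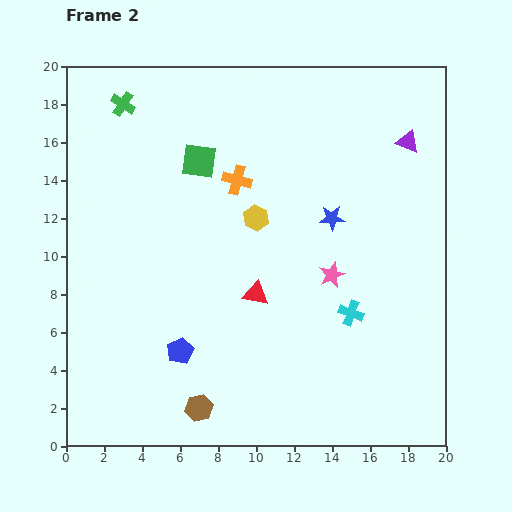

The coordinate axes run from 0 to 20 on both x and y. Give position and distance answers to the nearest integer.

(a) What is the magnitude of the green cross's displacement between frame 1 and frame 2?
1

The green cross moved from (2, 19) to (3, 18), a distance of √(1² + 1²) ≈ 1.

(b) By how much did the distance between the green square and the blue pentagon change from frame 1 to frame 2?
+2

Distance in frame 1: 8. Distance in frame 2: 10.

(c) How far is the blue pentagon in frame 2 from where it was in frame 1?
3

The blue pentagon moved from (3, 6) to (6, 5), a distance of √(3² + 1²) ≈ 3.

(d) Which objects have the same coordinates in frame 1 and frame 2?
the cyan cross, the yellow hexagon, the red triangle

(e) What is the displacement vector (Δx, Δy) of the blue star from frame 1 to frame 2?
(4, -5)

The blue star was at (10, 17) in frame 1 and (14, 12) in frame 2.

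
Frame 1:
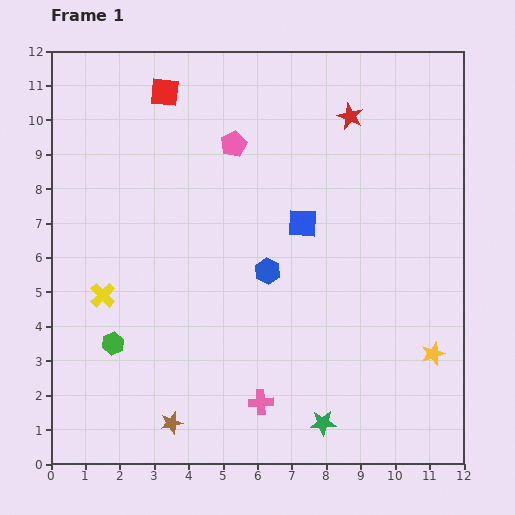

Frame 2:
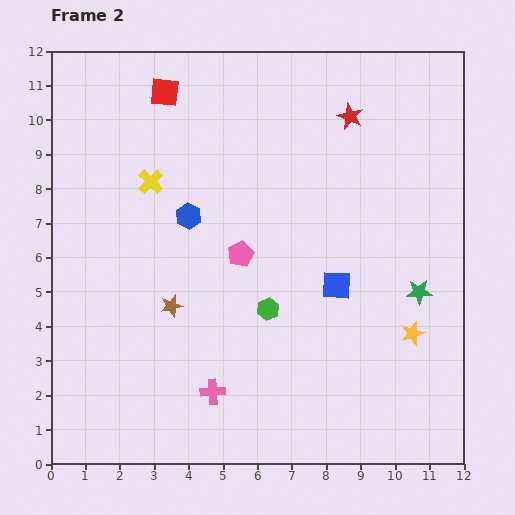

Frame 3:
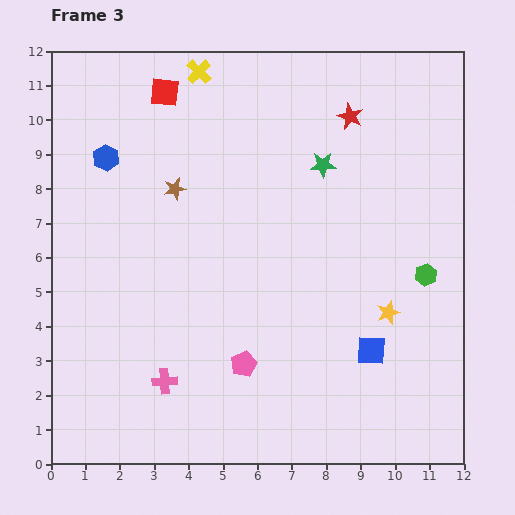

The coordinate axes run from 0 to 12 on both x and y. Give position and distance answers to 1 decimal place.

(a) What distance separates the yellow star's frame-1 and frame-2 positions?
0.8

The yellow star moved from (11.1, 3.2) to (10.5, 3.8), a distance of √(0.6² + 0.6²) ≈ 0.8.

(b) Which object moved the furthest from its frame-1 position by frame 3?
the green hexagon

(moved 9.3; next 7.5)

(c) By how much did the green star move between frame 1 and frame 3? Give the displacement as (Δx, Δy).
(0.0, 7.5)

The green star was at (7.9, 1.2) in frame 1 and (7.9, 8.7) in frame 3.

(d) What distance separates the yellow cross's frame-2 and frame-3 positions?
3.5

The yellow cross moved from (2.9, 8.2) to (4.3, 11.4), a distance of √(1.4² + 3.2²) ≈ 3.5.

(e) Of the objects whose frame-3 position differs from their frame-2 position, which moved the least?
the yellow star

(moved 0.9)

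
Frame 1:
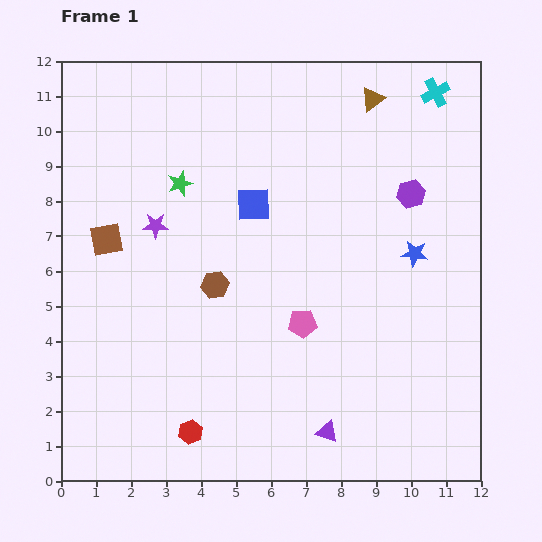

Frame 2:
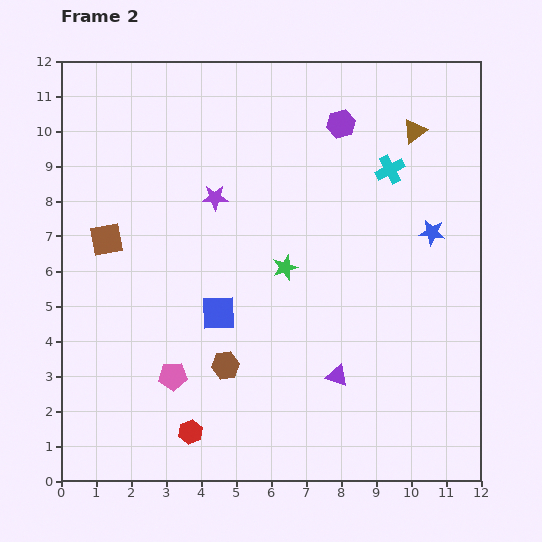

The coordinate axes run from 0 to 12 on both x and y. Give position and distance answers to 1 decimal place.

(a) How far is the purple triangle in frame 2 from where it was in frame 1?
1.6

The purple triangle moved from (7.6, 1.4) to (7.9, 3.0), a distance of √(0.3² + 1.6²) ≈ 1.6.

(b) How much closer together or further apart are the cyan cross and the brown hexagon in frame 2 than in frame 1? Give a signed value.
-1.1

Distance in frame 1: 8.4. Distance in frame 2: 7.3.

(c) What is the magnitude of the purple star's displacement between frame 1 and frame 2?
1.9

The purple star moved from (2.7, 7.3) to (4.4, 8.1), a distance of √(1.7² + 0.8²) ≈ 1.9.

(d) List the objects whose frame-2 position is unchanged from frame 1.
the brown square, the red hexagon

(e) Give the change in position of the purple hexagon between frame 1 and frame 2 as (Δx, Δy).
(-2.0, 2.0)

The purple hexagon was at (10.0, 8.2) in frame 1 and (8.0, 10.2) in frame 2.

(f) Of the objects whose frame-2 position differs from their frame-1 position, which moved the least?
the blue star

(moved 0.8)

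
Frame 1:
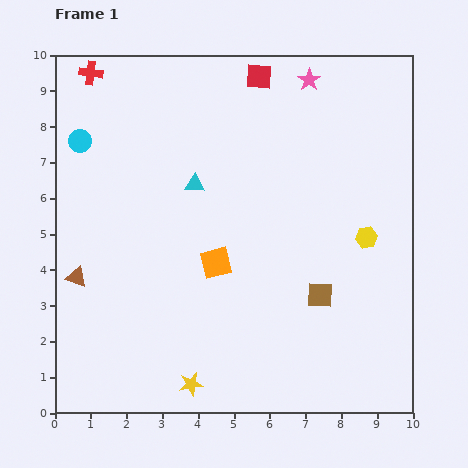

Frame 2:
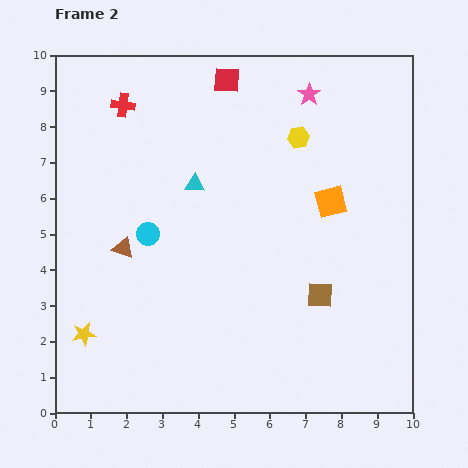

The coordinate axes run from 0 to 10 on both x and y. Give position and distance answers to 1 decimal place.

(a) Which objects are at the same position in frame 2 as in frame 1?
the cyan triangle, the brown square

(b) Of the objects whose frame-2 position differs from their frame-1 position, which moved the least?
the pink star

(moved 0.4)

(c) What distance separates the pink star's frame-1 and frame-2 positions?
0.4

The pink star moved from (7.1, 9.3) to (7.1, 8.9), a distance of √(0.0² + 0.4²) ≈ 0.4.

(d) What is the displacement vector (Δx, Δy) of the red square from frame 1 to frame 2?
(-0.9, -0.1)

The red square was at (5.7, 9.4) in frame 1 and (4.8, 9.3) in frame 2.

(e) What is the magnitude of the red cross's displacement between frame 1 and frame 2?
1.3

The red cross moved from (1.0, 9.5) to (1.9, 8.6), a distance of √(0.9² + 0.9²) ≈ 1.3.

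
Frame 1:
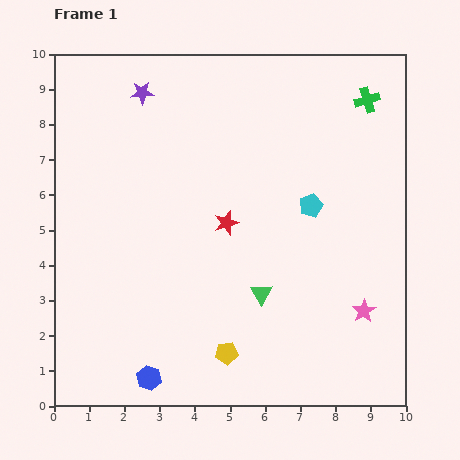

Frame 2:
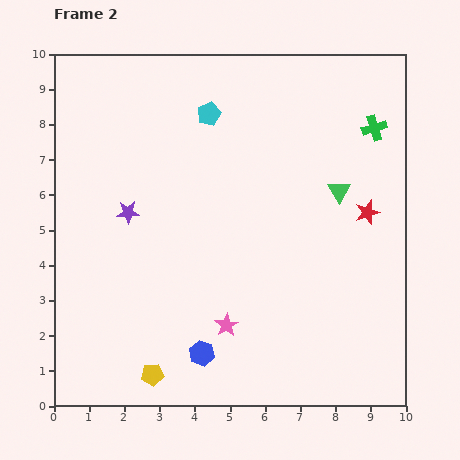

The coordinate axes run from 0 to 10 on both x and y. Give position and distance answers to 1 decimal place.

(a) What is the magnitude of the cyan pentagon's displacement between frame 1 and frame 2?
3.9

The cyan pentagon moved from (7.3, 5.7) to (4.4, 8.3), a distance of √(2.9² + 2.6²) ≈ 3.9.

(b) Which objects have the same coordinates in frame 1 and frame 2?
none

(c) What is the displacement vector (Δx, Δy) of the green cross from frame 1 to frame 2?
(0.2, -0.8)

The green cross was at (8.9, 8.7) in frame 1 and (9.1, 7.9) in frame 2.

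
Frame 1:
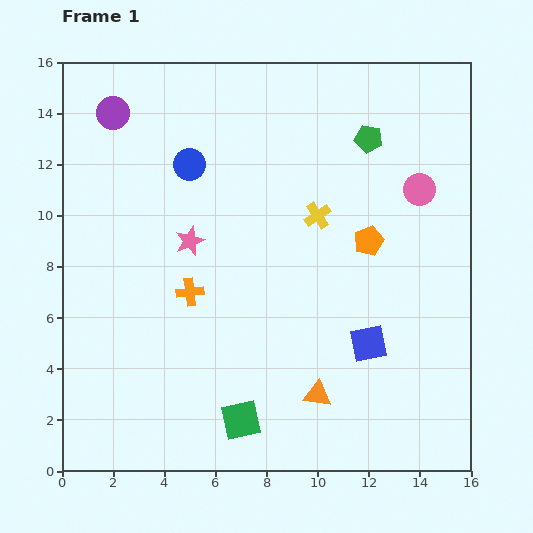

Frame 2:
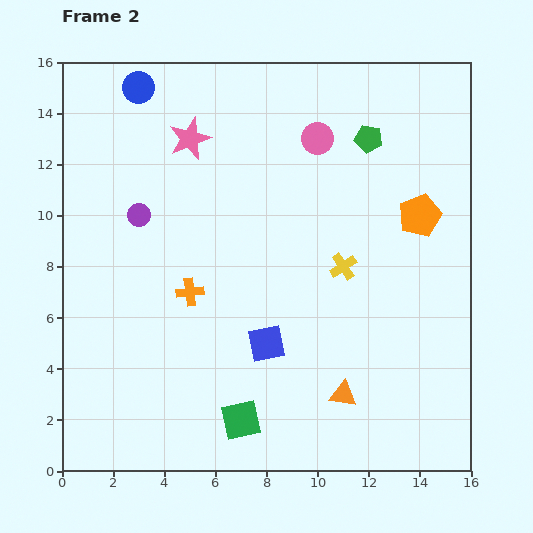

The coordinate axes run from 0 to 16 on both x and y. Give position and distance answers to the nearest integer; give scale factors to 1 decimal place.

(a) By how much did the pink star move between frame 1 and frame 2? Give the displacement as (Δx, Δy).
(0, 4)

The pink star was at (5, 9) in frame 1 and (5, 13) in frame 2.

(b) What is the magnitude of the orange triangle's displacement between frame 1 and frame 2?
1

The orange triangle moved from (10, 3) to (11, 3), a distance of √(1² + 0²) ≈ 1.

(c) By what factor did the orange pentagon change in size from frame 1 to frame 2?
1.4×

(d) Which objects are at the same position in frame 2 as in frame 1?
the green square, the green pentagon, the orange cross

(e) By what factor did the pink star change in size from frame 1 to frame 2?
1.4×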